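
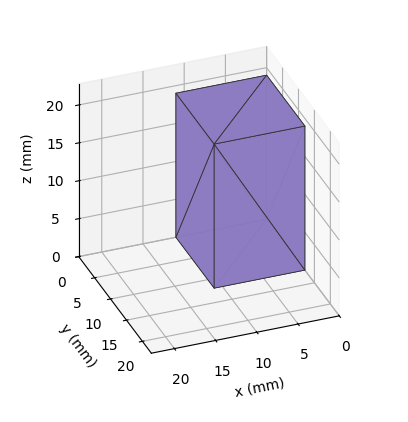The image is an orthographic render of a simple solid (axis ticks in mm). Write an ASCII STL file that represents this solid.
Reading the render: the shape is a rectangular box, roughly 11 × 12 mm footprint and 19 mm tall (dimensions read to the nearest mm from the axis ticks). For the STL, each face is triangulated and given an outward normal.

solid part
  facet normal 0.0000 0.0000 -1.0000
    outer loop
      vertex 11.00 12.00 0.00
      vertex 11.00 0.00 0.00
      vertex 0.00 0.00 0.00
    endloop
  endfacet
  facet normal 0.0000 0.0000 -1.0000
    outer loop
      vertex 0.00 12.00 0.00
      vertex 11.00 12.00 0.00
      vertex 0.00 0.00 0.00
    endloop
  endfacet
  facet normal 0.0000 0.0000 1.0000
    outer loop
      vertex 0.00 0.00 19.00
      vertex 11.00 0.00 19.00
      vertex 11.00 12.00 19.00
    endloop
  endfacet
  facet normal 0.0000 0.0000 1.0000
    outer loop
      vertex 0.00 0.00 19.00
      vertex 11.00 12.00 19.00
      vertex 0.00 12.00 19.00
    endloop
  endfacet
  facet normal 0.0000 -1.0000 0.0000
    outer loop
      vertex 0.00 0.00 0.00
      vertex 11.00 0.00 0.00
      vertex 11.00 0.00 19.00
    endloop
  endfacet
  facet normal 0.0000 -1.0000 0.0000
    outer loop
      vertex 0.00 0.00 0.00
      vertex 11.00 0.00 19.00
      vertex 0.00 0.00 19.00
    endloop
  endfacet
  facet normal 0.0000 1.0000 0.0000
    outer loop
      vertex 11.00 12.00 19.00
      vertex 11.00 12.00 0.00
      vertex 0.00 12.00 0.00
    endloop
  endfacet
  facet normal 0.0000 1.0000 0.0000
    outer loop
      vertex 0.00 12.00 19.00
      vertex 11.00 12.00 19.00
      vertex 0.00 12.00 0.00
    endloop
  endfacet
  facet normal -1.0000 0.0000 0.0000
    outer loop
      vertex 0.00 12.00 19.00
      vertex 0.00 12.00 0.00
      vertex 0.00 0.00 0.00
    endloop
  endfacet
  facet normal -1.0000 0.0000 0.0000
    outer loop
      vertex 0.00 0.00 19.00
      vertex 0.00 12.00 19.00
      vertex 0.00 0.00 0.00
    endloop
  endfacet
  facet normal 1.0000 0.0000 0.0000
    outer loop
      vertex 11.00 0.00 0.00
      vertex 11.00 12.00 0.00
      vertex 11.00 12.00 19.00
    endloop
  endfacet
  facet normal 1.0000 0.0000 0.0000
    outer loop
      vertex 11.00 0.00 0.00
      vertex 11.00 12.00 19.00
      vertex 11.00 0.00 19.00
    endloop
  endfacet
endsolid part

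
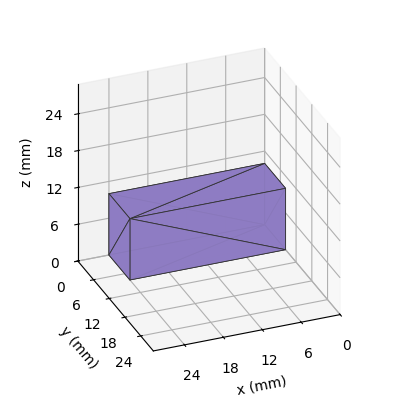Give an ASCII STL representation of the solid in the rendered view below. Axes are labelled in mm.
Reading the render: the shape is a rectangular box, roughly 24 × 8 mm footprint and 10 mm tall (dimensions read to the nearest mm from the axis ticks). For the STL, each face is triangulated and given an outward normal.

solid part
  facet normal 0.0000 0.0000 -1.0000
    outer loop
      vertex 24.0 8.0 0.0
      vertex 24.0 0.0 0.0
      vertex 0.0 0.0 0.0
    endloop
  endfacet
  facet normal 0.0000 0.0000 -1.0000
    outer loop
      vertex 0.0 8.0 0.0
      vertex 24.0 8.0 0.0
      vertex 0.0 0.0 0.0
    endloop
  endfacet
  facet normal 0.0000 0.0000 1.0000
    outer loop
      vertex 0.0 0.0 10.0
      vertex 24.0 0.0 10.0
      vertex 24.0 8.0 10.0
    endloop
  endfacet
  facet normal 0.0000 0.0000 1.0000
    outer loop
      vertex 0.0 0.0 10.0
      vertex 24.0 8.0 10.0
      vertex 0.0 8.0 10.0
    endloop
  endfacet
  facet normal 0.0000 -1.0000 0.0000
    outer loop
      vertex 0.0 0.0 0.0
      vertex 24.0 0.0 0.0
      vertex 24.0 0.0 10.0
    endloop
  endfacet
  facet normal 0.0000 -1.0000 0.0000
    outer loop
      vertex 0.0 0.0 0.0
      vertex 24.0 0.0 10.0
      vertex 0.0 0.0 10.0
    endloop
  endfacet
  facet normal 0.0000 1.0000 0.0000
    outer loop
      vertex 24.0 8.0 10.0
      vertex 24.0 8.0 0.0
      vertex 0.0 8.0 0.0
    endloop
  endfacet
  facet normal 0.0000 1.0000 0.0000
    outer loop
      vertex 0.0 8.0 10.0
      vertex 24.0 8.0 10.0
      vertex 0.0 8.0 0.0
    endloop
  endfacet
  facet normal -1.0000 0.0000 0.0000
    outer loop
      vertex 0.0 8.0 10.0
      vertex 0.0 8.0 0.0
      vertex 0.0 0.0 0.0
    endloop
  endfacet
  facet normal -1.0000 0.0000 0.0000
    outer loop
      vertex 0.0 0.0 10.0
      vertex 0.0 8.0 10.0
      vertex 0.0 0.0 0.0
    endloop
  endfacet
  facet normal 1.0000 0.0000 0.0000
    outer loop
      vertex 24.0 0.0 0.0
      vertex 24.0 8.0 0.0
      vertex 24.0 8.0 10.0
    endloop
  endfacet
  facet normal 1.0000 0.0000 0.0000
    outer loop
      vertex 24.0 0.0 0.0
      vertex 24.0 8.0 10.0
      vertex 24.0 0.0 10.0
    endloop
  endfacet
endsolid part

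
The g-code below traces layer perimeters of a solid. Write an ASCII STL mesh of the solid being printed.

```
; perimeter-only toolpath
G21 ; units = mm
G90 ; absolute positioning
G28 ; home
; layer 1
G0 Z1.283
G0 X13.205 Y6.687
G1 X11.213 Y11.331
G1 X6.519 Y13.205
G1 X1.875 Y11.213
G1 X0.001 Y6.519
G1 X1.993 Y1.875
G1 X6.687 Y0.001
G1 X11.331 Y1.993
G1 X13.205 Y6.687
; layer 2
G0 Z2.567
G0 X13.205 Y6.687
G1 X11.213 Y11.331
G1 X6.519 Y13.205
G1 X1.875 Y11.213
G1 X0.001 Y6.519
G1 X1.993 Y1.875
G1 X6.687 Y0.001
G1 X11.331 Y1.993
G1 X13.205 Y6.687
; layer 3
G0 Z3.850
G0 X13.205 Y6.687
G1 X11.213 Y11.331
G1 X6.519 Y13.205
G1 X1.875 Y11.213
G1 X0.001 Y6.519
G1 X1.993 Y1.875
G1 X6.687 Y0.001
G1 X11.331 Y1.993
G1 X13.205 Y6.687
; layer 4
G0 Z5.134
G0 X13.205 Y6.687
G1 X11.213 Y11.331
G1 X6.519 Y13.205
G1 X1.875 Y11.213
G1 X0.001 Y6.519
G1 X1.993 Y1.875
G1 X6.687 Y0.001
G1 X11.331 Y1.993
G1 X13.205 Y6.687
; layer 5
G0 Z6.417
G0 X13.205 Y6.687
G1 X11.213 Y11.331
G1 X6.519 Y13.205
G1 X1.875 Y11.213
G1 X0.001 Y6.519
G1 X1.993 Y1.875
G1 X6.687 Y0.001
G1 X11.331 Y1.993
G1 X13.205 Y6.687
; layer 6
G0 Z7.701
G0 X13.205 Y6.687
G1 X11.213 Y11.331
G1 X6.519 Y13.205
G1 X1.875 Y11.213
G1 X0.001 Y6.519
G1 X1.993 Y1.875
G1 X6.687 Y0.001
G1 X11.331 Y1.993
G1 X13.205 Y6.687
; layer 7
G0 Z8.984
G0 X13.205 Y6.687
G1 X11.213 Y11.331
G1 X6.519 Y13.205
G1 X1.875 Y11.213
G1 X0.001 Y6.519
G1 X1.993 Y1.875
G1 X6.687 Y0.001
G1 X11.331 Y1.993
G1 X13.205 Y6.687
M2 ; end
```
solid part
  facet normal 0.0000 0.0000 -1.0000
    outer loop
      vertex 6.519 13.205 0.000
      vertex 11.213 11.331 0.000
      vertex 13.205 6.687 0.000
    endloop
  endfacet
  facet normal 0.0000 0.0000 -1.0000
    outer loop
      vertex 1.875 11.213 0.000
      vertex 6.519 13.205 0.000
      vertex 13.205 6.687 0.000
    endloop
  endfacet
  facet normal 0.0000 0.0000 -1.0000
    outer loop
      vertex 0.001 6.519 0.000
      vertex 1.875 11.213 0.000
      vertex 13.205 6.687 0.000
    endloop
  endfacet
  facet normal 0.0000 0.0000 -1.0000
    outer loop
      vertex 1.993 1.875 0.000
      vertex 0.001 6.519 0.000
      vertex 13.205 6.687 0.000
    endloop
  endfacet
  facet normal 0.0000 0.0000 -1.0000
    outer loop
      vertex 6.687 0.001 0.000
      vertex 1.993 1.875 0.000
      vertex 13.205 6.687 0.000
    endloop
  endfacet
  facet normal 0.0000 0.0000 -1.0000
    outer loop
      vertex 11.331 1.993 0.000
      vertex 6.687 0.001 0.000
      vertex 13.205 6.687 0.000
    endloop
  endfacet
  facet normal 0.0000 0.0000 1.0000
    outer loop
      vertex 13.205 6.687 8.984
      vertex 11.213 11.331 8.984
      vertex 6.519 13.205 8.984
    endloop
  endfacet
  facet normal 0.0000 0.0000 1.0000
    outer loop
      vertex 13.205 6.687 8.984
      vertex 6.519 13.205 8.984
      vertex 1.875 11.213 8.984
    endloop
  endfacet
  facet normal 0.0000 0.0000 1.0000
    outer loop
      vertex 13.205 6.687 8.984
      vertex 1.875 11.213 8.984
      vertex 0.001 6.519 8.984
    endloop
  endfacet
  facet normal 0.0000 0.0000 1.0000
    outer loop
      vertex 13.205 6.687 8.984
      vertex 0.001 6.519 8.984
      vertex 1.993 1.875 8.984
    endloop
  endfacet
  facet normal 0.0000 0.0000 1.0000
    outer loop
      vertex 13.205 6.687 8.984
      vertex 1.993 1.875 8.984
      vertex 6.687 0.001 8.984
    endloop
  endfacet
  facet normal 0.0000 0.0000 1.0000
    outer loop
      vertex 13.205 6.687 8.984
      vertex 6.687 0.001 8.984
      vertex 11.331 1.993 8.984
    endloop
  endfacet
  facet normal 0.9190 0.3942 0.0000
    outer loop
      vertex 13.205 6.687 0.000
      vertex 11.213 11.331 0.000
      vertex 11.213 11.331 8.984
    endloop
  endfacet
  facet normal 0.9190 0.3942 0.0000
    outer loop
      vertex 13.205 6.687 0.000
      vertex 11.213 11.331 8.984
      vertex 13.205 6.687 8.984
    endloop
  endfacet
  facet normal 0.3708 0.9287 0.0000
    outer loop
      vertex 11.213 11.331 0.000
      vertex 6.519 13.205 0.000
      vertex 6.519 13.205 8.984
    endloop
  endfacet
  facet normal 0.3708 0.9287 0.0000
    outer loop
      vertex 11.213 11.331 0.000
      vertex 6.519 13.205 8.984
      vertex 11.213 11.331 8.984
    endloop
  endfacet
  facet normal -0.3942 0.9190 0.0000
    outer loop
      vertex 6.519 13.205 0.000
      vertex 1.875 11.213 0.000
      vertex 1.875 11.213 8.984
    endloop
  endfacet
  facet normal -0.3942 0.9190 0.0000
    outer loop
      vertex 6.519 13.205 0.000
      vertex 1.875 11.213 8.984
      vertex 6.519 13.205 8.984
    endloop
  endfacet
  facet normal -0.9287 0.3708 0.0000
    outer loop
      vertex 1.875 11.213 0.000
      vertex 0.001 6.519 0.000
      vertex 0.001 6.519 8.984
    endloop
  endfacet
  facet normal -0.9287 0.3708 0.0000
    outer loop
      vertex 1.875 11.213 0.000
      vertex 0.001 6.519 8.984
      vertex 1.875 11.213 8.984
    endloop
  endfacet
  facet normal -0.9190 -0.3942 0.0000
    outer loop
      vertex 0.001 6.519 0.000
      vertex 1.993 1.875 0.000
      vertex 1.993 1.875 8.984
    endloop
  endfacet
  facet normal -0.9190 -0.3942 0.0000
    outer loop
      vertex 0.001 6.519 0.000
      vertex 1.993 1.875 8.984
      vertex 0.001 6.519 8.984
    endloop
  endfacet
  facet normal -0.3708 -0.9287 0.0000
    outer loop
      vertex 1.993 1.875 0.000
      vertex 6.687 0.001 0.000
      vertex 6.687 0.001 8.984
    endloop
  endfacet
  facet normal -0.3708 -0.9287 0.0000
    outer loop
      vertex 1.993 1.875 0.000
      vertex 6.687 0.001 8.984
      vertex 1.993 1.875 8.984
    endloop
  endfacet
  facet normal 0.3942 -0.9190 0.0000
    outer loop
      vertex 6.687 0.001 0.000
      vertex 11.331 1.993 0.000
      vertex 11.331 1.993 8.984
    endloop
  endfacet
  facet normal 0.3942 -0.9190 0.0000
    outer loop
      vertex 6.687 0.001 0.000
      vertex 11.331 1.993 8.984
      vertex 6.687 0.001 8.984
    endloop
  endfacet
  facet normal 0.9287 -0.3708 0.0000
    outer loop
      vertex 11.331 1.993 0.000
      vertex 13.205 6.687 0.000
      vertex 13.205 6.687 8.984
    endloop
  endfacet
  facet normal 0.9287 -0.3708 0.0000
    outer loop
      vertex 11.331 1.993 0.000
      vertex 13.205 6.687 8.984
      vertex 11.331 1.993 8.984
    endloop
  endfacet
endsolid part

The G0 Z moves step by Δz≈1.283 mm. Every layer's G1 loop is the same polygon, so the solid is a straight extrusion of it from z=0 to z≈8.98. Closing with flat bottom and top caps and triangulating gives 28 facets — a regular 8-sided prism (a cylinder approximated with 8 flat sides), circumscribed radius ≈ 6.6 mm, height ≈ 8.98 mm.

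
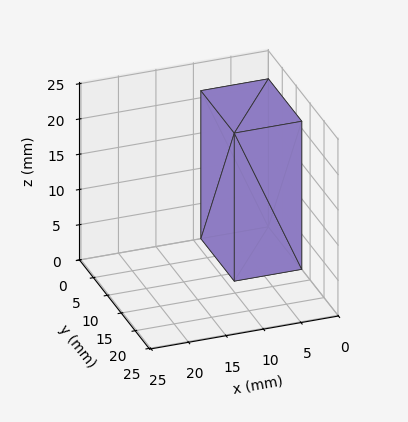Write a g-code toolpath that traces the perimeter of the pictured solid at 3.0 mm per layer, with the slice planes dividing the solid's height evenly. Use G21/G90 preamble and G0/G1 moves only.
Reading the render: the shape is a rectangular box, roughly 9 × 12 mm footprint and 21 mm tall (dimensions read to the nearest mm from the axis ticks). For the g-code, the solid's height is divided into equal slices at the stated Δz and each level perimeter traced with G1 moves after a G0 lift.

; perimeter-only toolpath
G21 ; units = mm
G90 ; absolute positioning
G28 ; home
; layer 1
G0 Z3.0
G0 X0.0 Y0.0
G1 X9.0 Y0.0
G1 X9.0 Y12.0
G1 X0.0 Y12.0
G1 X0.0 Y0.0
; layer 2
G0 Z6.0
G0 X0.0 Y0.0
G1 X9.0 Y0.0
G1 X9.0 Y12.0
G1 X0.0 Y12.0
G1 X0.0 Y0.0
; layer 3
G0 Z9.0
G0 X0.0 Y0.0
G1 X9.0 Y0.0
G1 X9.0 Y12.0
G1 X0.0 Y12.0
G1 X0.0 Y0.0
; layer 4
G0 Z12.0
G0 X0.0 Y0.0
G1 X9.0 Y0.0
G1 X9.0 Y12.0
G1 X0.0 Y12.0
G1 X0.0 Y0.0
; layer 5
G0 Z15.0
G0 X0.0 Y0.0
G1 X9.0 Y0.0
G1 X9.0 Y12.0
G1 X0.0 Y12.0
G1 X0.0 Y0.0
; layer 6
G0 Z18.0
G0 X0.0 Y0.0
G1 X9.0 Y0.0
G1 X9.0 Y12.0
G1 X0.0 Y12.0
G1 X0.0 Y0.0
; layer 7
G0 Z21.0
G0 X0.0 Y0.0
G1 X9.0 Y0.0
G1 X9.0 Y12.0
G1 X0.0 Y12.0
G1 X0.0 Y0.0
M2 ; end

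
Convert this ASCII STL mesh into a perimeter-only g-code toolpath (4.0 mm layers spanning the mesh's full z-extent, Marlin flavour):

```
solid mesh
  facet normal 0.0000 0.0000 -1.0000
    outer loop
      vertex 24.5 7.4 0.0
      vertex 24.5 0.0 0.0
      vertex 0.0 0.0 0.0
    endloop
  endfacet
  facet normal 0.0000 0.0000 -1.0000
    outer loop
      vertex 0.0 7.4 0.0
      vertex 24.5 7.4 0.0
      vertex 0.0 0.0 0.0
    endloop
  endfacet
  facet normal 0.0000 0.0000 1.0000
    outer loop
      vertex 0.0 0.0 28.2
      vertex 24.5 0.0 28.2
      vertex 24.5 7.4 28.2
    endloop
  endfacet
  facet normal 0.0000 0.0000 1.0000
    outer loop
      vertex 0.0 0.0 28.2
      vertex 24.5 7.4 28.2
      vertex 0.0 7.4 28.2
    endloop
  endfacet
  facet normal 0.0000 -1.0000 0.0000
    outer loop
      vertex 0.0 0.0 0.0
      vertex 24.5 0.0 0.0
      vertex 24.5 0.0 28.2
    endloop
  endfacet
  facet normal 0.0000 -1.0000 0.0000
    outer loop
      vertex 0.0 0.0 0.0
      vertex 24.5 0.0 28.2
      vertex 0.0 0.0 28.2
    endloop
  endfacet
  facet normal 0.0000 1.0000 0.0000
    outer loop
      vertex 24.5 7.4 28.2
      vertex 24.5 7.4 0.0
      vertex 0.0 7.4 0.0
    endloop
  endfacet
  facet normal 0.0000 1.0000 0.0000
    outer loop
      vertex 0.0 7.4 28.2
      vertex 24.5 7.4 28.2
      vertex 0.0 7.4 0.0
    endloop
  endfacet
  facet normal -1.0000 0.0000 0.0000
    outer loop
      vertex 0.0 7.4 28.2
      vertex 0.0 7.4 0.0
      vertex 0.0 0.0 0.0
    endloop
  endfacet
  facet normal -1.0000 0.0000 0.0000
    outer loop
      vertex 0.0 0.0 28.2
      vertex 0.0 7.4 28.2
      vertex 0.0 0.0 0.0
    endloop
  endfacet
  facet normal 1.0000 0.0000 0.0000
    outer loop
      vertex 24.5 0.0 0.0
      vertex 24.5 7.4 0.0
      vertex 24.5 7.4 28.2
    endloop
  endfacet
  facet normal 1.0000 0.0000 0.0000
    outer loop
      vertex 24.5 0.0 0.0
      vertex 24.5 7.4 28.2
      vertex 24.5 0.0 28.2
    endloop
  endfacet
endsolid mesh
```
; perimeter-only toolpath
G21 ; units = mm
G90 ; absolute positioning
G28 ; home
; layer 1
G0 Z4.0
G0 X0.0 Y0.0
G1 X24.5 Y0.0
G1 X24.5 Y7.4
G1 X0.0 Y7.4
G1 X0.0 Y0.0
; layer 2
G0 Z8.1
G0 X0.0 Y0.0
G1 X24.5 Y0.0
G1 X24.5 Y7.4
G1 X0.0 Y7.4
G1 X0.0 Y0.0
; layer 3
G0 Z12.1
G0 X0.0 Y0.0
G1 X24.5 Y0.0
G1 X24.5 Y7.4
G1 X0.0 Y7.4
G1 X0.0 Y0.0
; layer 4
G0 Z16.1
G0 X0.0 Y0.0
G1 X24.5 Y0.0
G1 X24.5 Y7.4
G1 X0.0 Y7.4
G1 X0.0 Y0.0
; layer 5
G0 Z20.1
G0 X0.0 Y0.0
G1 X24.5 Y0.0
G1 X24.5 Y7.4
G1 X0.0 Y7.4
G1 X0.0 Y0.0
; layer 6
G0 Z24.2
G0 X0.0 Y0.0
G1 X24.5 Y0.0
G1 X24.5 Y7.4
G1 X0.0 Y7.4
G1 X0.0 Y0.0
; layer 7
G0 Z28.2
G0 X0.0 Y0.0
G1 X24.5 Y0.0
G1 X24.5 Y7.4
G1 X0.0 Y7.4
G1 X0.0 Y0.0
M2 ; end

The solid is a rectangular box, roughly 24.5 × 7.4 mm footprint and 28.2 mm tall. Slicing at Δz = 4.0 mm — 7 equal slices spanning the solid's height, so layer i sits at z = i·h/7 — gives 7 non-empty perimeters. Each is a 4-segment closed polygon; G0 lifts to the layer z and rapids to the start vertex, then G1 traces the edges.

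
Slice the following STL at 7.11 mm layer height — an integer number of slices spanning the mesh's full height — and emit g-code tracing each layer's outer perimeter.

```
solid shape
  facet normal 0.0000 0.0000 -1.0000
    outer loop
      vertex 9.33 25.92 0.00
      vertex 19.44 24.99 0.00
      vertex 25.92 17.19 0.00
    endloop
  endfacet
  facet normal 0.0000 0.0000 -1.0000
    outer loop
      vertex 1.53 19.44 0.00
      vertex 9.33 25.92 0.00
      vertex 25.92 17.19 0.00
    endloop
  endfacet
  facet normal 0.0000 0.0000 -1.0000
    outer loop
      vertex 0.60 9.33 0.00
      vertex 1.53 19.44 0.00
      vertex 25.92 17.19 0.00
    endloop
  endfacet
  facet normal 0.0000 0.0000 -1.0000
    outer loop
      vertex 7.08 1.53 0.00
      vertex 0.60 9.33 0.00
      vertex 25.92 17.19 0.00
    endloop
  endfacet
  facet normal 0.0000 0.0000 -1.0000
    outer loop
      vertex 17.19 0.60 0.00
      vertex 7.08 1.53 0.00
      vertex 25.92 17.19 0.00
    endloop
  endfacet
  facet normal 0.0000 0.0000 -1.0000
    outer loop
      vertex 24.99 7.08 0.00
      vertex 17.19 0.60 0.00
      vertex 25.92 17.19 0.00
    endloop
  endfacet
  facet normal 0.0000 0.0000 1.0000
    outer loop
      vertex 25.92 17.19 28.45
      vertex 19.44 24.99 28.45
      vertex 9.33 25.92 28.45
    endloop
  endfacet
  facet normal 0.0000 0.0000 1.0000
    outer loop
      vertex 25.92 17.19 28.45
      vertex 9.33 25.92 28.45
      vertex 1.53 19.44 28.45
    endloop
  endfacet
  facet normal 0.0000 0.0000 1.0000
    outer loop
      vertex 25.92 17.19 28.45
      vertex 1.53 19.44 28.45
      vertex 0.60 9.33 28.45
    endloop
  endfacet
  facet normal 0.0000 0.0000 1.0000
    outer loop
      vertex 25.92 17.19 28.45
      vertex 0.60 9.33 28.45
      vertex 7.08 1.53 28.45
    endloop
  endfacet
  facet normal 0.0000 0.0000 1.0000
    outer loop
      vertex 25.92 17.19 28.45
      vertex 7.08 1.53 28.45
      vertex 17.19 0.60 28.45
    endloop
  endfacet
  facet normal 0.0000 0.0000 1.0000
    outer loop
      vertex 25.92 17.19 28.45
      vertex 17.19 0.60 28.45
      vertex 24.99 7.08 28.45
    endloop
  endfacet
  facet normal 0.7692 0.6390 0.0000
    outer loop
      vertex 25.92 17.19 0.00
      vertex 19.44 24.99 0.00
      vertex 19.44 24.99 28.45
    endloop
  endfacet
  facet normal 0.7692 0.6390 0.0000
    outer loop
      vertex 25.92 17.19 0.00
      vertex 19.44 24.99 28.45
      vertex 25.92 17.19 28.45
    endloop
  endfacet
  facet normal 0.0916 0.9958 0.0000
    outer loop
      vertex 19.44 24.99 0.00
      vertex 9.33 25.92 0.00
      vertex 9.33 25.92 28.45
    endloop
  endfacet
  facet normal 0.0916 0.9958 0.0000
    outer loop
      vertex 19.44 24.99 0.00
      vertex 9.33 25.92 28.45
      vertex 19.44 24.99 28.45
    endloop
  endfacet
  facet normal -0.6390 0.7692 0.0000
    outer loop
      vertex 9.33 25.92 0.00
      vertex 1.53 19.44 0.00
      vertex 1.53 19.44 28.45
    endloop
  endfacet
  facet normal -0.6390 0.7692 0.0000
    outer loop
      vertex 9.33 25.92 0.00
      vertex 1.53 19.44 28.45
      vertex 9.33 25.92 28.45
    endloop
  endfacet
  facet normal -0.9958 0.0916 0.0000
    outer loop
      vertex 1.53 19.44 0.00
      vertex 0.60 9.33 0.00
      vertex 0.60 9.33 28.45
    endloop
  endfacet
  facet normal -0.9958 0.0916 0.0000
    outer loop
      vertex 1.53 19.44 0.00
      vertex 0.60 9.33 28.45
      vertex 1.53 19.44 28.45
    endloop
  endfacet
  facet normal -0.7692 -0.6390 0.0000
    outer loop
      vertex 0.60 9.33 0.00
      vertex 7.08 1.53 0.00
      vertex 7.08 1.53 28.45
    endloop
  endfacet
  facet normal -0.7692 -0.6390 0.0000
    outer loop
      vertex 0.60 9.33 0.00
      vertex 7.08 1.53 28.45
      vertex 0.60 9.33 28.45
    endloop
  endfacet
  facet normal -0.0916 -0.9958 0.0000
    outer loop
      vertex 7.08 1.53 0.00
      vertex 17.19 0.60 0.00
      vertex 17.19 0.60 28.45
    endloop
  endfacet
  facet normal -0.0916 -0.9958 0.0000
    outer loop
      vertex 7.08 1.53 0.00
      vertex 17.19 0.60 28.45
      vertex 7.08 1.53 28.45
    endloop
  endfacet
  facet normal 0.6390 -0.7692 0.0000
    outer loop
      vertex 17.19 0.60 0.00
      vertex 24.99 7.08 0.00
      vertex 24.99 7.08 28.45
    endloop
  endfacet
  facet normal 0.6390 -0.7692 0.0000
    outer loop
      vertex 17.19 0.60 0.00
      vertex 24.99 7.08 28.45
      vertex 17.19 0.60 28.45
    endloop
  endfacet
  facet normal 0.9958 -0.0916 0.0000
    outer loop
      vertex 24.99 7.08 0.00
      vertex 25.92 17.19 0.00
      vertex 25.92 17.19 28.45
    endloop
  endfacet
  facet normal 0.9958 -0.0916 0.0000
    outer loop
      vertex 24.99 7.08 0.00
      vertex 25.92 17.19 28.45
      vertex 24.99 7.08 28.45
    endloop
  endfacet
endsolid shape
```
; perimeter-only toolpath
G21 ; units = mm
G90 ; absolute positioning
G28 ; home
; layer 1
G0 Z7.11
G0 X25.92 Y17.19
G1 X19.44 Y24.99
G1 X9.33 Y25.92
G1 X1.53 Y19.44
G1 X0.60 Y9.33
G1 X7.08 Y1.53
G1 X17.19 Y0.60
G1 X24.99 Y7.08
G1 X25.92 Y17.19
; layer 2
G0 Z14.22
G0 X25.92 Y17.19
G1 X19.44 Y24.99
G1 X9.33 Y25.92
G1 X1.53 Y19.44
G1 X0.60 Y9.33
G1 X7.08 Y1.53
G1 X17.19 Y0.60
G1 X24.99 Y7.08
G1 X25.92 Y17.19
; layer 3
G0 Z21.34
G0 X25.92 Y17.19
G1 X19.44 Y24.99
G1 X9.33 Y25.92
G1 X1.53 Y19.44
G1 X0.60 Y9.33
G1 X7.08 Y1.53
G1 X17.19 Y0.60
G1 X24.99 Y7.08
G1 X25.92 Y17.19
; layer 4
G0 Z28.45
G0 X25.92 Y17.19
G1 X19.44 Y24.99
G1 X9.33 Y25.92
G1 X1.53 Y19.44
G1 X0.60 Y9.33
G1 X7.08 Y1.53
G1 X17.19 Y0.60
G1 X24.99 Y7.08
G1 X25.92 Y17.19
M2 ; end

The solid is a regular 8-sided prism (a cylinder approximated with 8 flat sides), circumscribed radius ≈ 13.3 mm, height ≈ 28.4 mm. Slicing at Δz = 7.11 mm — 4 equal slices spanning the solid's height, so layer i sits at z = i·h/4 — gives 4 non-empty perimeters. Each is a 8-segment closed polygon; G0 lifts to the layer z and rapids to the start vertex, then G1 traces the edges.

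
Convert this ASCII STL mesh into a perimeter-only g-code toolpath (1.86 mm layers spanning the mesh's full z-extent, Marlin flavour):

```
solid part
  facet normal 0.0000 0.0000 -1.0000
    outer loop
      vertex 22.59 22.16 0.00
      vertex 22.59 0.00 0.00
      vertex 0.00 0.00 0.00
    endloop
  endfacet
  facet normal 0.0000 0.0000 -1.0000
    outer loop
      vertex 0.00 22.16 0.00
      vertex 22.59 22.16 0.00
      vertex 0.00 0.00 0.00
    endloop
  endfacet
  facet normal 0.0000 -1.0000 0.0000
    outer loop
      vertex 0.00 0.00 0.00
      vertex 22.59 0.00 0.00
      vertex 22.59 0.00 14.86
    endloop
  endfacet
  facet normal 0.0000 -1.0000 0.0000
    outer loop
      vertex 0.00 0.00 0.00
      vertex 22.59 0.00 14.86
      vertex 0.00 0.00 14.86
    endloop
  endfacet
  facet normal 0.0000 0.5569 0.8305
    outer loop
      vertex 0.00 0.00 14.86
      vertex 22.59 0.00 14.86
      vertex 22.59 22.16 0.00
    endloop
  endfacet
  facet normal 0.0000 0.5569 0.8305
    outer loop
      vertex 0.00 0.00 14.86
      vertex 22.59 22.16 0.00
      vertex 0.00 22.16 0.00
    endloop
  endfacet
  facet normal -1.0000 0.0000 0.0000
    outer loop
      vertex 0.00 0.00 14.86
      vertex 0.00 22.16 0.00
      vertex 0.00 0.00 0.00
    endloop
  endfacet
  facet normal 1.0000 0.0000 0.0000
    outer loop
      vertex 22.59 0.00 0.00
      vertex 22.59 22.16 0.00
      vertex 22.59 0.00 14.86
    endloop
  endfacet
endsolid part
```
; perimeter-only toolpath
G21 ; units = mm
G90 ; absolute positioning
G28 ; home
; layer 1
G0 Z1.86
G0 X0.00 Y0.00
G1 X22.59 Y0.00
G1 X22.59 Y19.39
G1 X0.00 Y19.39
G1 X0.00 Y0.00
; layer 2
G0 Z3.71
G0 X0.00 Y0.00
G1 X22.59 Y0.00
G1 X22.59 Y16.62
G1 X0.00 Y16.62
G1 X0.00 Y0.00
; layer 3
G0 Z5.57
G0 X0.00 Y0.00
G1 X22.59 Y0.00
G1 X22.59 Y13.85
G1 X0.00 Y13.85
G1 X0.00 Y0.00
; layer 4
G0 Z7.43
G0 X0.00 Y0.00
G1 X22.59 Y0.00
G1 X22.59 Y11.08
G1 X0.00 Y11.08
G1 X0.00 Y0.00
; layer 5
G0 Z9.29
G0 X0.00 Y0.00
G1 X22.59 Y0.00
G1 X22.59 Y8.31
G1 X0.00 Y8.31
G1 X0.00 Y0.00
; layer 6
G0 Z11.14
G0 X0.00 Y0.00
G1 X22.59 Y0.00
G1 X22.59 Y5.54
G1 X0.00 Y5.54
G1 X0.00 Y0.00
; layer 7
G0 Z13.00
G0 X0.00 Y0.00
G1 X22.59 Y0.00
G1 X22.59 Y2.77
G1 X0.00 Y2.77
G1 X0.00 Y0.00
M2 ; end

The solid is a wedge (ramp): 22.6 × 22.2 mm base, rising to 14.9 mm along the y=0 edge and sloping linearly to z=0 at y=22.2. Slicing at Δz = 1.86 mm — 8 equal slices spanning the solid's height, so layer i sits at z = i·h/8 — gives 7 non-empty perimeters. Each is a 4-segment closed polygon; G0 lifts to the layer z and rapids to the start vertex, then G1 traces the edges. The cross-section shrinks linearly with z (the slice at the apex is degenerate and omitted).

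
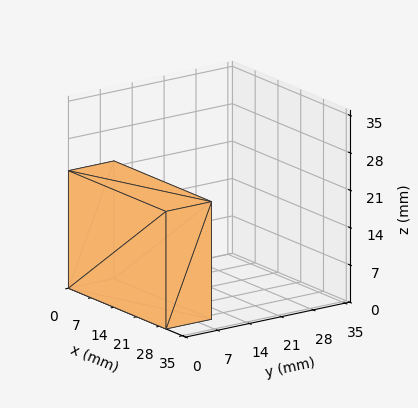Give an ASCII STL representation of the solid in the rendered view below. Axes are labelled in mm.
Reading the render: the shape is a rectangular box, roughly 30 × 10 mm footprint and 22 mm tall (dimensions read to the nearest mm from the axis ticks). For the STL, each face is triangulated and given an outward normal.

solid part
  facet normal 0.0000 0.0000 -1.0000
    outer loop
      vertex 30.00 10.00 0.00
      vertex 30.00 0.00 0.00
      vertex 0.00 0.00 0.00
    endloop
  endfacet
  facet normal 0.0000 0.0000 -1.0000
    outer loop
      vertex 0.00 10.00 0.00
      vertex 30.00 10.00 0.00
      vertex 0.00 0.00 0.00
    endloop
  endfacet
  facet normal 0.0000 0.0000 1.0000
    outer loop
      vertex 0.00 0.00 22.00
      vertex 30.00 0.00 22.00
      vertex 30.00 10.00 22.00
    endloop
  endfacet
  facet normal 0.0000 0.0000 1.0000
    outer loop
      vertex 0.00 0.00 22.00
      vertex 30.00 10.00 22.00
      vertex 0.00 10.00 22.00
    endloop
  endfacet
  facet normal 0.0000 -1.0000 0.0000
    outer loop
      vertex 0.00 0.00 0.00
      vertex 30.00 0.00 0.00
      vertex 30.00 0.00 22.00
    endloop
  endfacet
  facet normal 0.0000 -1.0000 0.0000
    outer loop
      vertex 0.00 0.00 0.00
      vertex 30.00 0.00 22.00
      vertex 0.00 0.00 22.00
    endloop
  endfacet
  facet normal 0.0000 1.0000 0.0000
    outer loop
      vertex 30.00 10.00 22.00
      vertex 30.00 10.00 0.00
      vertex 0.00 10.00 0.00
    endloop
  endfacet
  facet normal 0.0000 1.0000 0.0000
    outer loop
      vertex 0.00 10.00 22.00
      vertex 30.00 10.00 22.00
      vertex 0.00 10.00 0.00
    endloop
  endfacet
  facet normal -1.0000 0.0000 0.0000
    outer loop
      vertex 0.00 10.00 22.00
      vertex 0.00 10.00 0.00
      vertex 0.00 0.00 0.00
    endloop
  endfacet
  facet normal -1.0000 0.0000 0.0000
    outer loop
      vertex 0.00 0.00 22.00
      vertex 0.00 10.00 22.00
      vertex 0.00 0.00 0.00
    endloop
  endfacet
  facet normal 1.0000 0.0000 0.0000
    outer loop
      vertex 30.00 0.00 0.00
      vertex 30.00 10.00 0.00
      vertex 30.00 10.00 22.00
    endloop
  endfacet
  facet normal 1.0000 0.0000 0.0000
    outer loop
      vertex 30.00 0.00 0.00
      vertex 30.00 10.00 22.00
      vertex 30.00 0.00 22.00
    endloop
  endfacet
endsolid part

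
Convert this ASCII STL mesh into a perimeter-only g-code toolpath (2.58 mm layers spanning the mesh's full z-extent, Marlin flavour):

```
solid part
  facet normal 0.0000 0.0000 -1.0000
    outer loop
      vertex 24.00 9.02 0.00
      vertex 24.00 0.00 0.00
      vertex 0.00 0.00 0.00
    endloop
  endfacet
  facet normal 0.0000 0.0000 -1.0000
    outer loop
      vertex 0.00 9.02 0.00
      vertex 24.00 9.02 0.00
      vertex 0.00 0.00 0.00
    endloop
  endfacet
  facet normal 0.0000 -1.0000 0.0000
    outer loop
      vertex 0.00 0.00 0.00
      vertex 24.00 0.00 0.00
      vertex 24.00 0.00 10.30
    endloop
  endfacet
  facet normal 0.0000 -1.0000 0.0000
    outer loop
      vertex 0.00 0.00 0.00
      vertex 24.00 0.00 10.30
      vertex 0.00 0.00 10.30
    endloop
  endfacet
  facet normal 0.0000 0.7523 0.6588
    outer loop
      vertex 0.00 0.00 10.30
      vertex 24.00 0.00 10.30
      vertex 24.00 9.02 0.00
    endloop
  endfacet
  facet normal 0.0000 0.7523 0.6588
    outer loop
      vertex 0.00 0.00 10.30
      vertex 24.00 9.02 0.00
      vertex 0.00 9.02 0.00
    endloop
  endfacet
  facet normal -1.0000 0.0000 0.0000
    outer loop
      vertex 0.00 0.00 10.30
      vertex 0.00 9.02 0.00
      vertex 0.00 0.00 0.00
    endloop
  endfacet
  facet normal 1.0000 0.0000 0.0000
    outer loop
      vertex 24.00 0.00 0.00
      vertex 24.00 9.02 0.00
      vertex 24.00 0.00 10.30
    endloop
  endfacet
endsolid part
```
; perimeter-only toolpath
G21 ; units = mm
G90 ; absolute positioning
G28 ; home
; layer 1
G0 Z2.58
G0 X0.00 Y0.00
G1 X24.00 Y0.00
G1 X24.00 Y6.76
G1 X0.00 Y6.76
G1 X0.00 Y0.00
; layer 2
G0 Z5.15
G0 X0.00 Y0.00
G1 X24.00 Y0.00
G1 X24.00 Y4.51
G1 X0.00 Y4.51
G1 X0.00 Y0.00
; layer 3
G0 Z7.73
G0 X0.00 Y0.00
G1 X24.00 Y0.00
G1 X24.00 Y2.25
G1 X0.00 Y2.25
G1 X0.00 Y0.00
M2 ; end

The solid is a wedge (ramp): 24 × 9.02 mm base, rising to 10.3 mm along the y=0 edge and sloping linearly to z=0 at y=9.02. Slicing at Δz = 2.58 mm — 4 equal slices spanning the solid's height, so layer i sits at z = i·h/4 — gives 3 non-empty perimeters. Each is a 4-segment closed polygon; G0 lifts to the layer z and rapids to the start vertex, then G1 traces the edges. The cross-section shrinks linearly with z (the slice at the apex is degenerate and omitted).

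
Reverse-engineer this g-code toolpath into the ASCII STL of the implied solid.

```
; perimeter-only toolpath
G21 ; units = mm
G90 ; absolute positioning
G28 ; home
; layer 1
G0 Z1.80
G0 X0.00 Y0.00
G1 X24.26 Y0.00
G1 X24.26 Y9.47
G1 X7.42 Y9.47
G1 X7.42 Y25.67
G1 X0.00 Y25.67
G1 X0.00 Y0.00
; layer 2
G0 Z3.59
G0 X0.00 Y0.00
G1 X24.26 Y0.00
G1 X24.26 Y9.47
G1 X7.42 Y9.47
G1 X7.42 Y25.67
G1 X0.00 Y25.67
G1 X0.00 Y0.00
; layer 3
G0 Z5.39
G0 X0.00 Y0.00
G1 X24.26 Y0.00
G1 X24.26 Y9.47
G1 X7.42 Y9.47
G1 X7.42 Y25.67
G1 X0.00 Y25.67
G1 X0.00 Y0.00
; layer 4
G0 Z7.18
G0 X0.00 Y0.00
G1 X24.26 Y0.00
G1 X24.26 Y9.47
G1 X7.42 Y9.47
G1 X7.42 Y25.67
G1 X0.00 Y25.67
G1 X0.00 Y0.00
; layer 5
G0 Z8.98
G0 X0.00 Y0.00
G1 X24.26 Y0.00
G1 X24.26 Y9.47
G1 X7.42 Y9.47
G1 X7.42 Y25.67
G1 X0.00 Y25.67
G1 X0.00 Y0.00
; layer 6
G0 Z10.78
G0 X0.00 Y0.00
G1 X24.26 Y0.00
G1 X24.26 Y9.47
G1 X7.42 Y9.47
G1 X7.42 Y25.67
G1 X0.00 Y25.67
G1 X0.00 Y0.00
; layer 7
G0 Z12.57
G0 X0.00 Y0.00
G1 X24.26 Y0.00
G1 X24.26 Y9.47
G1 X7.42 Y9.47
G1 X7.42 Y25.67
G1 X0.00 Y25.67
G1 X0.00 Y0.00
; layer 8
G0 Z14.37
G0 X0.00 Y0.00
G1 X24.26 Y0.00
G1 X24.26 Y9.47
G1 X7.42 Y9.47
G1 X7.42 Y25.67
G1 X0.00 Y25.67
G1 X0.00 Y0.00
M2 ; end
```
solid part
  facet normal 0.0000 0.0000 -1.0000
    outer loop
      vertex 24.26 9.47 0.00
      vertex 24.26 0.00 0.00
      vertex 0.00 0.00 0.00
    endloop
  endfacet
  facet normal 0.0000 0.0000 -1.0000
    outer loop
      vertex 7.42 9.47 0.00
      vertex 24.26 9.47 0.00
      vertex 0.00 0.00 0.00
    endloop
  endfacet
  facet normal 0.0000 0.0000 -1.0000
    outer loop
      vertex 7.42 25.67 0.00
      vertex 7.42 9.47 0.00
      vertex 0.00 0.00 0.00
    endloop
  endfacet
  facet normal 0.0000 0.0000 -1.0000
    outer loop
      vertex 0.00 25.67 0.00
      vertex 7.42 25.67 0.00
      vertex 0.00 0.00 0.00
    endloop
  endfacet
  facet normal 0.0000 0.0000 1.0000
    outer loop
      vertex 0.00 0.00 14.37
      vertex 24.26 0.00 14.37
      vertex 24.26 9.47 14.37
    endloop
  endfacet
  facet normal 0.0000 0.0000 1.0000
    outer loop
      vertex 0.00 0.00 14.37
      vertex 24.26 9.47 14.37
      vertex 7.42 9.47 14.37
    endloop
  endfacet
  facet normal 0.0000 0.0000 1.0000
    outer loop
      vertex 0.00 0.00 14.37
      vertex 7.42 9.47 14.37
      vertex 7.42 25.67 14.37
    endloop
  endfacet
  facet normal 0.0000 0.0000 1.0000
    outer loop
      vertex 0.00 0.00 14.37
      vertex 7.42 25.67 14.37
      vertex 0.00 25.67 14.37
    endloop
  endfacet
  facet normal 0.0000 -1.0000 0.0000
    outer loop
      vertex 0.00 0.00 0.00
      vertex 24.26 0.00 0.00
      vertex 24.26 0.00 14.37
    endloop
  endfacet
  facet normal 0.0000 -1.0000 0.0000
    outer loop
      vertex 0.00 0.00 0.00
      vertex 24.26 0.00 14.37
      vertex 0.00 0.00 14.37
    endloop
  endfacet
  facet normal 1.0000 0.0000 0.0000
    outer loop
      vertex 24.26 0.00 0.00
      vertex 24.26 9.47 0.00
      vertex 24.26 9.47 14.37
    endloop
  endfacet
  facet normal 1.0000 0.0000 0.0000
    outer loop
      vertex 24.26 0.00 0.00
      vertex 24.26 9.47 14.37
      vertex 24.26 0.00 14.37
    endloop
  endfacet
  facet normal 0.0000 1.0000 0.0000
    outer loop
      vertex 24.26 9.47 0.00
      vertex 7.42 9.47 0.00
      vertex 7.42 9.47 14.37
    endloop
  endfacet
  facet normal 0.0000 1.0000 0.0000
    outer loop
      vertex 24.26 9.47 0.00
      vertex 7.42 9.47 14.37
      vertex 24.26 9.47 14.37
    endloop
  endfacet
  facet normal 1.0000 0.0000 0.0000
    outer loop
      vertex 7.42 9.47 0.00
      vertex 7.42 25.67 0.00
      vertex 7.42 25.67 14.37
    endloop
  endfacet
  facet normal 1.0000 0.0000 0.0000
    outer loop
      vertex 7.42 9.47 0.00
      vertex 7.42 25.67 14.37
      vertex 7.42 9.47 14.37
    endloop
  endfacet
  facet normal 0.0000 1.0000 0.0000
    outer loop
      vertex 7.42 25.67 0.00
      vertex 0.00 25.67 0.00
      vertex 0.00 25.67 14.37
    endloop
  endfacet
  facet normal 0.0000 1.0000 0.0000
    outer loop
      vertex 7.42 25.67 0.00
      vertex 0.00 25.67 14.37
      vertex 7.42 25.67 14.37
    endloop
  endfacet
  facet normal -1.0000 0.0000 0.0000
    outer loop
      vertex 0.00 25.67 0.00
      vertex 0.00 0.00 0.00
      vertex 0.00 0.00 14.37
    endloop
  endfacet
  facet normal -1.0000 0.0000 0.0000
    outer loop
      vertex 0.00 25.67 0.00
      vertex 0.00 0.00 14.37
      vertex 0.00 25.67 14.37
    endloop
  endfacet
endsolid part

The G0 Z moves step by Δz≈1.80 mm. Every layer's G1 loop is the same polygon, so the solid is a straight extrusion of it from z=0 to z≈14.4. Closing with flat bottom and top caps and triangulating gives 20 facets — an L-shaped prism: outer 24.3 × 25.7 mm, arm thicknesses ≈ 9.47 mm (horizontal) and 7.42 mm (vertical), extruded 14.4 mm in z.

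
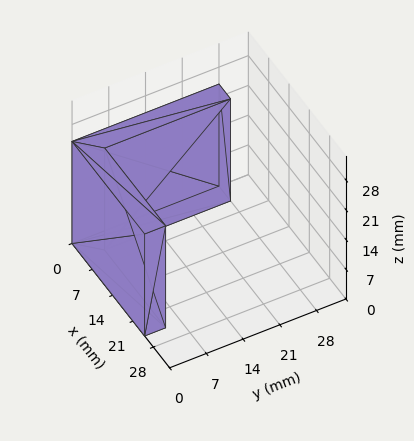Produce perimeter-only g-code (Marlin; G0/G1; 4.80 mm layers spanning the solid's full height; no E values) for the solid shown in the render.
Reading the render: the shape is an L-shaped prism: outer 25 × 28 mm, arm thicknesses ≈ 4 mm (horizontal) and 4 mm (vertical), extruded 24 mm in z (dimensions read to the nearest mm from the axis ticks). For the g-code, the solid's height is divided into equal slices at the stated Δz and each level perimeter traced with G1 moves after a G0 lift.

; perimeter-only toolpath
G21 ; units = mm
G90 ; absolute positioning
G28 ; home
; layer 1
G0 Z4.80
G0 X0.00 Y0.00
G1 X25.00 Y0.00
G1 X25.00 Y4.00
G1 X4.00 Y4.00
G1 X4.00 Y28.00
G1 X0.00 Y28.00
G1 X0.00 Y0.00
; layer 2
G0 Z9.60
G0 X0.00 Y0.00
G1 X25.00 Y0.00
G1 X25.00 Y4.00
G1 X4.00 Y4.00
G1 X4.00 Y28.00
G1 X0.00 Y28.00
G1 X0.00 Y0.00
; layer 3
G0 Z14.40
G0 X0.00 Y0.00
G1 X25.00 Y0.00
G1 X25.00 Y4.00
G1 X4.00 Y4.00
G1 X4.00 Y28.00
G1 X0.00 Y28.00
G1 X0.00 Y0.00
; layer 4
G0 Z19.20
G0 X0.00 Y0.00
G1 X25.00 Y0.00
G1 X25.00 Y4.00
G1 X4.00 Y4.00
G1 X4.00 Y28.00
G1 X0.00 Y28.00
G1 X0.00 Y0.00
; layer 5
G0 Z24.00
G0 X0.00 Y0.00
G1 X25.00 Y0.00
G1 X25.00 Y4.00
G1 X4.00 Y4.00
G1 X4.00 Y28.00
G1 X0.00 Y28.00
G1 X0.00 Y0.00
M2 ; end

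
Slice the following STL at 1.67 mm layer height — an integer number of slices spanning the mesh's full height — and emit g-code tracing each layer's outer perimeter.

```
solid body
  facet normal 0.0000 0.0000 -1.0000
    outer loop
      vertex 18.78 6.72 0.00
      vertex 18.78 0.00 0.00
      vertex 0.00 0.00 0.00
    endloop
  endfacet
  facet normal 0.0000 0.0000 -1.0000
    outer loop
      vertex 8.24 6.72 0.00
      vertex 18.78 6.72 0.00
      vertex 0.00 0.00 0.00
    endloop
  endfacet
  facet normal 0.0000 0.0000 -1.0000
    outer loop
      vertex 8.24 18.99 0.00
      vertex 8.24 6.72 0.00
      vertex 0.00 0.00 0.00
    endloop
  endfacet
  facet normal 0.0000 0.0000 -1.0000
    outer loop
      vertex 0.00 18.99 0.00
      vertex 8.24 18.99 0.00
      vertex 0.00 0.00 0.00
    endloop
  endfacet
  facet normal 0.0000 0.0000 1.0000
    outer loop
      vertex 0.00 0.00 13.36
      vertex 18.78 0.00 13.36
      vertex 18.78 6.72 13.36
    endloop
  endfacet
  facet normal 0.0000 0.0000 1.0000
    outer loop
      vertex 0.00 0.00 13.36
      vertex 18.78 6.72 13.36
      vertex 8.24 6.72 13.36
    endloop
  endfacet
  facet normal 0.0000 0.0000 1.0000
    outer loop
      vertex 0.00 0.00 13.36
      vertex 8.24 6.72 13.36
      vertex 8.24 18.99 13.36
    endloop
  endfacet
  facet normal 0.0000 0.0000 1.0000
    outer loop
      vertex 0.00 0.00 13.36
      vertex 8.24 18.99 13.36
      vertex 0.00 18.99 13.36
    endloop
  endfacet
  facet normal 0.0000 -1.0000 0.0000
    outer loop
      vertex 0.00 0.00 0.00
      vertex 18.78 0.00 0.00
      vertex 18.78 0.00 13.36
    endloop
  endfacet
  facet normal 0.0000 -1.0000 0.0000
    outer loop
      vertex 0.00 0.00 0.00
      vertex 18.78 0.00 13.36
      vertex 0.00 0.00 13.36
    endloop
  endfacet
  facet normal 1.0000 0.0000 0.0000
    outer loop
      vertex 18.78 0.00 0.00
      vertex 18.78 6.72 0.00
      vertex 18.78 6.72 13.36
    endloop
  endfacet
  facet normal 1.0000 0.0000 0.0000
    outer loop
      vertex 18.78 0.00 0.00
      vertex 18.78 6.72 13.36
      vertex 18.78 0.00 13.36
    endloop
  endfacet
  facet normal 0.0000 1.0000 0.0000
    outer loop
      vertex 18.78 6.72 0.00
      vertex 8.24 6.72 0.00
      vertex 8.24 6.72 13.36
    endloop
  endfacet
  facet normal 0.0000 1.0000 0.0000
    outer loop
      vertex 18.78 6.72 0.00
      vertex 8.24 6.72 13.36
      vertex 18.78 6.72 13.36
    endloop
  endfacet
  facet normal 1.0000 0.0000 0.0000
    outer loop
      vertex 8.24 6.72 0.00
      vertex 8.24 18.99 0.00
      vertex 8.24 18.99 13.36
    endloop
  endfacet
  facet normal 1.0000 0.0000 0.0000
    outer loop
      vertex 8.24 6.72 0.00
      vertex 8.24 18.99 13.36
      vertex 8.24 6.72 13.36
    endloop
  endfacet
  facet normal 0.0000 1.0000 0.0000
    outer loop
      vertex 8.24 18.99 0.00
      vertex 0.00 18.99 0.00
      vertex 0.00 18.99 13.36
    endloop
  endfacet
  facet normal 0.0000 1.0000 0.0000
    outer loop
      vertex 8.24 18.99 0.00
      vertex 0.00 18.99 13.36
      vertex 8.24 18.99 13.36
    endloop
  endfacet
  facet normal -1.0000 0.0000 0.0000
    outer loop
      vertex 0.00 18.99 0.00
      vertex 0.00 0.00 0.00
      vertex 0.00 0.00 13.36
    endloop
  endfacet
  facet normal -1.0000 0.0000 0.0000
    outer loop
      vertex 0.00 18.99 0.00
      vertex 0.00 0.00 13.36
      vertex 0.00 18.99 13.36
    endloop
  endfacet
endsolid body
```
; perimeter-only toolpath
G21 ; units = mm
G90 ; absolute positioning
G28 ; home
; layer 1
G0 Z1.67
G0 X0.00 Y0.00
G1 X18.78 Y0.00
G1 X18.78 Y6.72
G1 X8.24 Y6.72
G1 X8.24 Y18.99
G1 X0.00 Y18.99
G1 X0.00 Y0.00
; layer 2
G0 Z3.34
G0 X0.00 Y0.00
G1 X18.78 Y0.00
G1 X18.78 Y6.72
G1 X8.24 Y6.72
G1 X8.24 Y18.99
G1 X0.00 Y18.99
G1 X0.00 Y0.00
; layer 3
G0 Z5.01
G0 X0.00 Y0.00
G1 X18.78 Y0.00
G1 X18.78 Y6.72
G1 X8.24 Y6.72
G1 X8.24 Y18.99
G1 X0.00 Y18.99
G1 X0.00 Y0.00
; layer 4
G0 Z6.68
G0 X0.00 Y0.00
G1 X18.78 Y0.00
G1 X18.78 Y6.72
G1 X8.24 Y6.72
G1 X8.24 Y18.99
G1 X0.00 Y18.99
G1 X0.00 Y0.00
; layer 5
G0 Z8.35
G0 X0.00 Y0.00
G1 X18.78 Y0.00
G1 X18.78 Y6.72
G1 X8.24 Y6.72
G1 X8.24 Y18.99
G1 X0.00 Y18.99
G1 X0.00 Y0.00
; layer 6
G0 Z10.02
G0 X0.00 Y0.00
G1 X18.78 Y0.00
G1 X18.78 Y6.72
G1 X8.24 Y6.72
G1 X8.24 Y18.99
G1 X0.00 Y18.99
G1 X0.00 Y0.00
; layer 7
G0 Z11.69
G0 X0.00 Y0.00
G1 X18.78 Y0.00
G1 X18.78 Y6.72
G1 X8.24 Y6.72
G1 X8.24 Y18.99
G1 X0.00 Y18.99
G1 X0.00 Y0.00
; layer 8
G0 Z13.36
G0 X0.00 Y0.00
G1 X18.78 Y0.00
G1 X18.78 Y6.72
G1 X8.24 Y6.72
G1 X8.24 Y18.99
G1 X0.00 Y18.99
G1 X0.00 Y0.00
M2 ; end

The solid is an L-shaped prism: outer 18.8 × 19 mm, arm thicknesses ≈ 6.72 mm (horizontal) and 8.24 mm (vertical), extruded 13.4 mm in z. Slicing at Δz = 1.67 mm — 8 equal slices spanning the solid's height, so layer i sits at z = i·h/8 — gives 8 non-empty perimeters. Each is a 6-segment closed polygon; G0 lifts to the layer z and rapids to the start vertex, then G1 traces the edges.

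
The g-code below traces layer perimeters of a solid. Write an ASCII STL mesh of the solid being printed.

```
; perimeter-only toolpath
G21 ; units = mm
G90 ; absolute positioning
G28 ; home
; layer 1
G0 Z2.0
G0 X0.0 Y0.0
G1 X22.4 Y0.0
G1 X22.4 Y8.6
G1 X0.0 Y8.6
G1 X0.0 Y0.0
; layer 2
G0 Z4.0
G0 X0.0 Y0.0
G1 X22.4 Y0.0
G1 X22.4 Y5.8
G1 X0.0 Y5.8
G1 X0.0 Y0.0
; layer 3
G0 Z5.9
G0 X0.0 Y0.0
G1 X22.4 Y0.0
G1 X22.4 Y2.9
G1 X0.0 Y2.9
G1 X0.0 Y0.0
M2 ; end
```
solid part
  facet normal 0.0000 0.0000 -1.0000
    outer loop
      vertex 22.4 11.5 0.0
      vertex 22.4 0.0 0.0
      vertex 0.0 0.0 0.0
    endloop
  endfacet
  facet normal 0.0000 0.0000 -1.0000
    outer loop
      vertex 0.0 11.5 0.0
      vertex 22.4 11.5 0.0
      vertex 0.0 0.0 0.0
    endloop
  endfacet
  facet normal 0.0000 -1.0000 0.0000
    outer loop
      vertex 0.0 0.0 0.0
      vertex 22.4 0.0 0.0
      vertex 22.4 0.0 7.9
    endloop
  endfacet
  facet normal 0.0000 -1.0000 0.0000
    outer loop
      vertex 0.0 0.0 0.0
      vertex 22.4 0.0 7.9
      vertex 0.0 0.0 7.9
    endloop
  endfacet
  facet normal 0.0000 0.5662 0.8243
    outer loop
      vertex 0.0 0.0 7.9
      vertex 22.4 0.0 7.9
      vertex 22.4 11.5 0.0
    endloop
  endfacet
  facet normal 0.0000 0.5662 0.8243
    outer loop
      vertex 0.0 0.0 7.9
      vertex 22.4 11.5 0.0
      vertex 0.0 11.5 0.0
    endloop
  endfacet
  facet normal -1.0000 0.0000 0.0000
    outer loop
      vertex 0.0 0.0 7.9
      vertex 0.0 11.5 0.0
      vertex 0.0 0.0 0.0
    endloop
  endfacet
  facet normal 1.0000 0.0000 0.0000
    outer loop
      vertex 22.4 0.0 0.0
      vertex 22.4 11.5 0.0
      vertex 22.4 0.0 7.9
    endloop
  endfacet
endsolid part

The G0 Z moves step by Δz≈2.0 mm. The G1 loops shrink linearly with z, so the solid tapers from its base footprint up to z≈7.9. Closing with a flat bottom cap and the tapered top and triangulating gives 8 facets — a wedge (ramp): 22.4 × 11.5 mm base, rising to 7.9 mm along the y=0 edge and sloping linearly to z=0 at y=11.5.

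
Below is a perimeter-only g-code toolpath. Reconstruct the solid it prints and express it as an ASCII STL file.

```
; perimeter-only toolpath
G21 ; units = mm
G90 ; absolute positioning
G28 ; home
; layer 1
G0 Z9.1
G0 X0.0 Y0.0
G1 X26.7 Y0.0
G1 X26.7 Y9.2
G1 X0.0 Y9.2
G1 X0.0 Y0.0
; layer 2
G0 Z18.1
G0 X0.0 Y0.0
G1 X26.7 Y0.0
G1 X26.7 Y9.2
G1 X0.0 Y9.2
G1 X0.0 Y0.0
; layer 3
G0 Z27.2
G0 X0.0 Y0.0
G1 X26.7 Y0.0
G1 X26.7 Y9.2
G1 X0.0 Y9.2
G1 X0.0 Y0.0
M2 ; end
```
solid part
  facet normal 0.0000 0.0000 -1.0000
    outer loop
      vertex 26.7 9.2 0.0
      vertex 26.7 0.0 0.0
      vertex 0.0 0.0 0.0
    endloop
  endfacet
  facet normal 0.0000 0.0000 -1.0000
    outer loop
      vertex 0.0 9.2 0.0
      vertex 26.7 9.2 0.0
      vertex 0.0 0.0 0.0
    endloop
  endfacet
  facet normal 0.0000 0.0000 1.0000
    outer loop
      vertex 0.0 0.0 27.2
      vertex 26.7 0.0 27.2
      vertex 26.7 9.2 27.2
    endloop
  endfacet
  facet normal 0.0000 0.0000 1.0000
    outer loop
      vertex 0.0 0.0 27.2
      vertex 26.7 9.2 27.2
      vertex 0.0 9.2 27.2
    endloop
  endfacet
  facet normal 0.0000 -1.0000 0.0000
    outer loop
      vertex 0.0 0.0 0.0
      vertex 26.7 0.0 0.0
      vertex 26.7 0.0 27.2
    endloop
  endfacet
  facet normal 0.0000 -1.0000 0.0000
    outer loop
      vertex 0.0 0.0 0.0
      vertex 26.7 0.0 27.2
      vertex 0.0 0.0 27.2
    endloop
  endfacet
  facet normal 0.0000 1.0000 0.0000
    outer loop
      vertex 26.7 9.2 27.2
      vertex 26.7 9.2 0.0
      vertex 0.0 9.2 0.0
    endloop
  endfacet
  facet normal 0.0000 1.0000 0.0000
    outer loop
      vertex 0.0 9.2 27.2
      vertex 26.7 9.2 27.2
      vertex 0.0 9.2 0.0
    endloop
  endfacet
  facet normal -1.0000 0.0000 0.0000
    outer loop
      vertex 0.0 9.2 27.2
      vertex 0.0 9.2 0.0
      vertex 0.0 0.0 0.0
    endloop
  endfacet
  facet normal -1.0000 0.0000 0.0000
    outer loop
      vertex 0.0 0.0 27.2
      vertex 0.0 9.2 27.2
      vertex 0.0 0.0 0.0
    endloop
  endfacet
  facet normal 1.0000 0.0000 0.0000
    outer loop
      vertex 26.7 0.0 0.0
      vertex 26.7 9.2 0.0
      vertex 26.7 9.2 27.2
    endloop
  endfacet
  facet normal 1.0000 0.0000 0.0000
    outer loop
      vertex 26.7 0.0 0.0
      vertex 26.7 9.2 27.2
      vertex 26.7 0.0 27.2
    endloop
  endfacet
endsolid part

The G0 Z moves step by Δz≈9.1 mm. Every layer's G1 loop is the same polygon, so the solid is a straight extrusion of it from z=0 to z≈27.2. Closing with flat bottom and top caps and triangulating gives 12 facets — a rectangular box, roughly 26.7 × 9.2 mm footprint and 27.2 mm tall.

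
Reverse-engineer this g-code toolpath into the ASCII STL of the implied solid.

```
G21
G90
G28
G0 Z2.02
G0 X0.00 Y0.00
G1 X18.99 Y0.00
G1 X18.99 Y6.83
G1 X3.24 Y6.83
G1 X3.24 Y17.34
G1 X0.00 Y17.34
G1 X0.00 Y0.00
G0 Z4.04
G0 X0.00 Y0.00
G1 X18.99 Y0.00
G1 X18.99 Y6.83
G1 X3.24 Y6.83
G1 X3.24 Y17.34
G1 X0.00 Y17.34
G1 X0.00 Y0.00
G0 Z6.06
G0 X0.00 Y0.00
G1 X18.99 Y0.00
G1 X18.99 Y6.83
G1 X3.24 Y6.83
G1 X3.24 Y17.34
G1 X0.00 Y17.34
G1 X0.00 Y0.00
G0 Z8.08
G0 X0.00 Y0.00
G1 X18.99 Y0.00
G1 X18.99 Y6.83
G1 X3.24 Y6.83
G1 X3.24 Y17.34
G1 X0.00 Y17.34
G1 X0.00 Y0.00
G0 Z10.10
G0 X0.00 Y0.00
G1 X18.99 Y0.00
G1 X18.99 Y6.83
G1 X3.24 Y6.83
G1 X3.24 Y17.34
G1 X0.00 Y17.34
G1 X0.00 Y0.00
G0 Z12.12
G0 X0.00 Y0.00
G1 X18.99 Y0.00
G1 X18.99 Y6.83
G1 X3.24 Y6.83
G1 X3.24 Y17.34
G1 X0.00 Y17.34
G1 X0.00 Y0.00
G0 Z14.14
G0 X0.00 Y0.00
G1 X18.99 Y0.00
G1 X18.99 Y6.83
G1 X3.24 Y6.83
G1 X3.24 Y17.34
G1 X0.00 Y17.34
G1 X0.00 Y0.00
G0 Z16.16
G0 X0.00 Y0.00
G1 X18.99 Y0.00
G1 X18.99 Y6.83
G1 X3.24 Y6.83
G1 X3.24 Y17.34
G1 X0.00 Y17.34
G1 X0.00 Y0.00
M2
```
solid part
  facet normal 0.0000 0.0000 -1.0000
    outer loop
      vertex 18.99 6.83 0.00
      vertex 18.99 0.00 0.00
      vertex 0.00 0.00 0.00
    endloop
  endfacet
  facet normal 0.0000 0.0000 -1.0000
    outer loop
      vertex 3.24 6.83 0.00
      vertex 18.99 6.83 0.00
      vertex 0.00 0.00 0.00
    endloop
  endfacet
  facet normal 0.0000 0.0000 -1.0000
    outer loop
      vertex 3.24 17.34 0.00
      vertex 3.24 6.83 0.00
      vertex 0.00 0.00 0.00
    endloop
  endfacet
  facet normal 0.0000 0.0000 -1.0000
    outer loop
      vertex 0.00 17.34 0.00
      vertex 3.24 17.34 0.00
      vertex 0.00 0.00 0.00
    endloop
  endfacet
  facet normal 0.0000 0.0000 1.0000
    outer loop
      vertex 0.00 0.00 16.16
      vertex 18.99 0.00 16.16
      vertex 18.99 6.83 16.16
    endloop
  endfacet
  facet normal 0.0000 0.0000 1.0000
    outer loop
      vertex 0.00 0.00 16.16
      vertex 18.99 6.83 16.16
      vertex 3.24 6.83 16.16
    endloop
  endfacet
  facet normal 0.0000 0.0000 1.0000
    outer loop
      vertex 0.00 0.00 16.16
      vertex 3.24 6.83 16.16
      vertex 3.24 17.34 16.16
    endloop
  endfacet
  facet normal 0.0000 0.0000 1.0000
    outer loop
      vertex 0.00 0.00 16.16
      vertex 3.24 17.34 16.16
      vertex 0.00 17.34 16.16
    endloop
  endfacet
  facet normal 0.0000 -1.0000 0.0000
    outer loop
      vertex 0.00 0.00 0.00
      vertex 18.99 0.00 0.00
      vertex 18.99 0.00 16.16
    endloop
  endfacet
  facet normal 0.0000 -1.0000 0.0000
    outer loop
      vertex 0.00 0.00 0.00
      vertex 18.99 0.00 16.16
      vertex 0.00 0.00 16.16
    endloop
  endfacet
  facet normal 1.0000 0.0000 0.0000
    outer loop
      vertex 18.99 0.00 0.00
      vertex 18.99 6.83 0.00
      vertex 18.99 6.83 16.16
    endloop
  endfacet
  facet normal 1.0000 0.0000 0.0000
    outer loop
      vertex 18.99 0.00 0.00
      vertex 18.99 6.83 16.16
      vertex 18.99 0.00 16.16
    endloop
  endfacet
  facet normal 0.0000 1.0000 0.0000
    outer loop
      vertex 18.99 6.83 0.00
      vertex 3.24 6.83 0.00
      vertex 3.24 6.83 16.16
    endloop
  endfacet
  facet normal 0.0000 1.0000 0.0000
    outer loop
      vertex 18.99 6.83 0.00
      vertex 3.24 6.83 16.16
      vertex 18.99 6.83 16.16
    endloop
  endfacet
  facet normal 1.0000 0.0000 0.0000
    outer loop
      vertex 3.24 6.83 0.00
      vertex 3.24 17.34 0.00
      vertex 3.24 17.34 16.16
    endloop
  endfacet
  facet normal 1.0000 0.0000 0.0000
    outer loop
      vertex 3.24 6.83 0.00
      vertex 3.24 17.34 16.16
      vertex 3.24 6.83 16.16
    endloop
  endfacet
  facet normal 0.0000 1.0000 0.0000
    outer loop
      vertex 3.24 17.34 0.00
      vertex 0.00 17.34 0.00
      vertex 0.00 17.34 16.16
    endloop
  endfacet
  facet normal 0.0000 1.0000 0.0000
    outer loop
      vertex 3.24 17.34 0.00
      vertex 0.00 17.34 16.16
      vertex 3.24 17.34 16.16
    endloop
  endfacet
  facet normal -1.0000 0.0000 0.0000
    outer loop
      vertex 0.00 17.34 0.00
      vertex 0.00 0.00 0.00
      vertex 0.00 0.00 16.16
    endloop
  endfacet
  facet normal -1.0000 0.0000 0.0000
    outer loop
      vertex 0.00 17.34 0.00
      vertex 0.00 0.00 16.16
      vertex 0.00 17.34 16.16
    endloop
  endfacet
endsolid part

The G0 Z moves step by Δz≈2.02 mm. Every layer's G1 loop is the same polygon, so the solid is a straight extrusion of it from z=0 to z≈16.2. Closing with flat bottom and top caps and triangulating gives 20 facets — an L-shaped prism: outer 19 × 17.3 mm, arm thicknesses ≈ 6.83 mm (horizontal) and 3.24 mm (vertical), extruded 16.2 mm in z.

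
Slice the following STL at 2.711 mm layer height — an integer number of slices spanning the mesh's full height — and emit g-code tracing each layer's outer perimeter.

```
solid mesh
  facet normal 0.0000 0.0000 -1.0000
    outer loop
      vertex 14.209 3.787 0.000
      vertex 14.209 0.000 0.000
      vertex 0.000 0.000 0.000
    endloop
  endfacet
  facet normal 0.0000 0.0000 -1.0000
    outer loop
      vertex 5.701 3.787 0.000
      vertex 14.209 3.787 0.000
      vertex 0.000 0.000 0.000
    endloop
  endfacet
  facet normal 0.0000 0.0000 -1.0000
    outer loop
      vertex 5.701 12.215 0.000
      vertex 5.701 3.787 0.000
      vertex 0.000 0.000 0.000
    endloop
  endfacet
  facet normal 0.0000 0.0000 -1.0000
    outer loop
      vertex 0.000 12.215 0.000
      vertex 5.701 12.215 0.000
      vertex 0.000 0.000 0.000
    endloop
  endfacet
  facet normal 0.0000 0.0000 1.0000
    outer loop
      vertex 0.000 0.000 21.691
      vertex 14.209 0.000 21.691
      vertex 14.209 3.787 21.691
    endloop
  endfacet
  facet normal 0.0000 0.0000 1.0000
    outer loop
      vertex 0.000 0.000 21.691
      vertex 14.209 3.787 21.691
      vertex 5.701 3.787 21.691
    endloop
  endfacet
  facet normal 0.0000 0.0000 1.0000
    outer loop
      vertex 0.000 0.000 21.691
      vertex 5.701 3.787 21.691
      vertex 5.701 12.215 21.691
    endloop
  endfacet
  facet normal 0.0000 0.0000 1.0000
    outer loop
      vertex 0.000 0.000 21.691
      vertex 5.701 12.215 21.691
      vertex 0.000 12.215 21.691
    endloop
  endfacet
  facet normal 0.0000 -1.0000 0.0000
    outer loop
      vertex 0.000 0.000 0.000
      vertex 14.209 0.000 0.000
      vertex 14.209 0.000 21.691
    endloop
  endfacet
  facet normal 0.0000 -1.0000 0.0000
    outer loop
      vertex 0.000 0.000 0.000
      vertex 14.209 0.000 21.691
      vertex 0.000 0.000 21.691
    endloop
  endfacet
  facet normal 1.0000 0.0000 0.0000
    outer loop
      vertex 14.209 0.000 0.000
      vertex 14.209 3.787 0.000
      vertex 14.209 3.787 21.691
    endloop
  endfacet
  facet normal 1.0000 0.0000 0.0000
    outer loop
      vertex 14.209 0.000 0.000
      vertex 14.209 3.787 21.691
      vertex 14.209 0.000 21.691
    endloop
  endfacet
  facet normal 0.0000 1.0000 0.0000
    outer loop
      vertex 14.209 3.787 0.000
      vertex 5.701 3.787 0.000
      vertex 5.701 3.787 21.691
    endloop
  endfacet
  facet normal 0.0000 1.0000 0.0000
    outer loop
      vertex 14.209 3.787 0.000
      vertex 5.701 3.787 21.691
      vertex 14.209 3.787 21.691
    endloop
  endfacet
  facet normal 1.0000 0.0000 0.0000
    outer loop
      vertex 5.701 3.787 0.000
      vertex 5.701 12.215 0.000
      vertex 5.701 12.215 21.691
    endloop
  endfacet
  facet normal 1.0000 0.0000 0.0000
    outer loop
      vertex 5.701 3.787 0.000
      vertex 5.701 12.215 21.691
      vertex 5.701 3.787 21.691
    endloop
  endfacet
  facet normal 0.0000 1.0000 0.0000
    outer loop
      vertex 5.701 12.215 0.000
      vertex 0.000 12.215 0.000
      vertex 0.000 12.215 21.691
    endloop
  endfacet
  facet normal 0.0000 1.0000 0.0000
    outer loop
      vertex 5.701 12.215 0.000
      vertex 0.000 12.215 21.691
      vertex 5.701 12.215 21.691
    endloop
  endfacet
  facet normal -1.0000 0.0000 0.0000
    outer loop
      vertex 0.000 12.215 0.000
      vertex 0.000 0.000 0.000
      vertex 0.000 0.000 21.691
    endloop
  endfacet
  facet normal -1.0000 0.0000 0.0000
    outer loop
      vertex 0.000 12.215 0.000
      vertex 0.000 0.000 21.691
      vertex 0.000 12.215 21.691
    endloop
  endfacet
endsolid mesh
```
; perimeter-only toolpath
G21 ; units = mm
G90 ; absolute positioning
G28 ; home
; layer 1
G0 Z2.711
G0 X0.000 Y0.000
G1 X14.209 Y0.000
G1 X14.209 Y3.787
G1 X5.701 Y3.787
G1 X5.701 Y12.215
G1 X0.000 Y12.215
G1 X0.000 Y0.000
; layer 2
G0 Z5.423
G0 X0.000 Y0.000
G1 X14.209 Y0.000
G1 X14.209 Y3.787
G1 X5.701 Y3.787
G1 X5.701 Y12.215
G1 X0.000 Y12.215
G1 X0.000 Y0.000
; layer 3
G0 Z8.134
G0 X0.000 Y0.000
G1 X14.209 Y0.000
G1 X14.209 Y3.787
G1 X5.701 Y3.787
G1 X5.701 Y12.215
G1 X0.000 Y12.215
G1 X0.000 Y0.000
; layer 4
G0 Z10.845
G0 X0.000 Y0.000
G1 X14.209 Y0.000
G1 X14.209 Y3.787
G1 X5.701 Y3.787
G1 X5.701 Y12.215
G1 X0.000 Y12.215
G1 X0.000 Y0.000
; layer 5
G0 Z13.557
G0 X0.000 Y0.000
G1 X14.209 Y0.000
G1 X14.209 Y3.787
G1 X5.701 Y3.787
G1 X5.701 Y12.215
G1 X0.000 Y12.215
G1 X0.000 Y0.000
; layer 6
G0 Z16.268
G0 X0.000 Y0.000
G1 X14.209 Y0.000
G1 X14.209 Y3.787
G1 X5.701 Y3.787
G1 X5.701 Y12.215
G1 X0.000 Y12.215
G1 X0.000 Y0.000
; layer 7
G0 Z18.980
G0 X0.000 Y0.000
G1 X14.209 Y0.000
G1 X14.209 Y3.787
G1 X5.701 Y3.787
G1 X5.701 Y12.215
G1 X0.000 Y12.215
G1 X0.000 Y0.000
; layer 8
G0 Z21.691
G0 X0.000 Y0.000
G1 X14.209 Y0.000
G1 X14.209 Y3.787
G1 X5.701 Y3.787
G1 X5.701 Y12.215
G1 X0.000 Y12.215
G1 X0.000 Y0.000
M2 ; end

The solid is an L-shaped prism: outer 14.2 × 12.2 mm, arm thicknesses ≈ 3.79 mm (horizontal) and 5.7 mm (vertical), extruded 21.7 mm in z. Slicing at Δz = 2.711 mm — 8 equal slices spanning the solid's height, so layer i sits at z = i·h/8 — gives 8 non-empty perimeters. Each is a 6-segment closed polygon; G0 lifts to the layer z and rapids to the start vertex, then G1 traces the edges.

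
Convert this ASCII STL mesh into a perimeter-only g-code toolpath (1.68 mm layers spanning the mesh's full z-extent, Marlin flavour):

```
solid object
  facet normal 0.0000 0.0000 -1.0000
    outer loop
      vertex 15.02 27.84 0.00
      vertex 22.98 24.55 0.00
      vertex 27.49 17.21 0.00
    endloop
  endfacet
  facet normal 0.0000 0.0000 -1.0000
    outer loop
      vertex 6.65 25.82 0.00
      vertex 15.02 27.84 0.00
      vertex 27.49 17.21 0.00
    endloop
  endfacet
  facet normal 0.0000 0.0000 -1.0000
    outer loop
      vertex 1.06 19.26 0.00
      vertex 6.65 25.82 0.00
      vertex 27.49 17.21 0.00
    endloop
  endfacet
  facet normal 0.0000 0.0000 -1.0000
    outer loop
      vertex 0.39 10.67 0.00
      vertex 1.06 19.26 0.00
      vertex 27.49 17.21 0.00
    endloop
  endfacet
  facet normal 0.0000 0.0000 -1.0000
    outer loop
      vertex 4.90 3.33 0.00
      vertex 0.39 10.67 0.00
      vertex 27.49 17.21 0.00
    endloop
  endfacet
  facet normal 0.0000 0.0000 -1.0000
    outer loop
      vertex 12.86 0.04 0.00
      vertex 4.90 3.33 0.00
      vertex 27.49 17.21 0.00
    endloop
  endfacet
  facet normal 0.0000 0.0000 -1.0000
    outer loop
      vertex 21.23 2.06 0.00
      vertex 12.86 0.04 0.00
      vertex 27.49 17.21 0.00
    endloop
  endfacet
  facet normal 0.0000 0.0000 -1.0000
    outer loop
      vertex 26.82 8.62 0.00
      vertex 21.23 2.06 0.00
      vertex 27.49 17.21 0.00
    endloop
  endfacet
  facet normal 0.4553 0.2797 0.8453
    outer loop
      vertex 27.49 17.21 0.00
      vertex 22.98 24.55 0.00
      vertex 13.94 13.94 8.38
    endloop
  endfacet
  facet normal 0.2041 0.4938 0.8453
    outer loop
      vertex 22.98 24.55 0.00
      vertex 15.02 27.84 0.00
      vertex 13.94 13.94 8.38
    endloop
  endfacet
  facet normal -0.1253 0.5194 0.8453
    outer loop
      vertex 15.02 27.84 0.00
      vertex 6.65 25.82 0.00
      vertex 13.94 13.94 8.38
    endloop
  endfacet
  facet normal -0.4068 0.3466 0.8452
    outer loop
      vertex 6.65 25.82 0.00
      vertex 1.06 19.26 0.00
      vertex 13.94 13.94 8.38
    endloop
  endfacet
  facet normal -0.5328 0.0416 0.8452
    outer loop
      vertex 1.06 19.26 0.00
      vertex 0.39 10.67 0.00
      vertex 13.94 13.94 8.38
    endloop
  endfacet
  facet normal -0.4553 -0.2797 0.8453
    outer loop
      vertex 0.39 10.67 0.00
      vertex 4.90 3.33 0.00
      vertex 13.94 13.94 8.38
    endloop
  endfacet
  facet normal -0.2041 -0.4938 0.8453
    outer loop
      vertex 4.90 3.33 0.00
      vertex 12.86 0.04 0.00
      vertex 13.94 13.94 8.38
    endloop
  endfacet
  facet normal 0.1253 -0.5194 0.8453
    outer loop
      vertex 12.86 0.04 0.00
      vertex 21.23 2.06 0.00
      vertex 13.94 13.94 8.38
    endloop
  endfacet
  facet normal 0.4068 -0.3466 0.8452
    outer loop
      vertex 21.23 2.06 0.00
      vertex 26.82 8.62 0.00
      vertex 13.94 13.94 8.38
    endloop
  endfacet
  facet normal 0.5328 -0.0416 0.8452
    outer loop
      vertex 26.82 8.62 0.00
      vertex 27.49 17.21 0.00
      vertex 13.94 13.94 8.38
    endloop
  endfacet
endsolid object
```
; perimeter-only toolpath
G21 ; units = mm
G90 ; absolute positioning
G28 ; home
; layer 1
G0 Z1.68
G0 X24.78 Y16.56
G1 X21.17 Y22.43
G1 X14.80 Y25.06
G1 X8.11 Y23.44
G1 X3.64 Y18.20
G1 X3.10 Y11.32
G1 X6.71 Y5.45
G1 X13.08 Y2.82
G1 X19.77 Y4.44
G1 X24.24 Y9.68
G1 X24.78 Y16.56
; layer 2
G0 Z3.35
G0 X22.07 Y15.90
G1 X19.36 Y20.31
G1 X14.59 Y22.28
G1 X9.57 Y21.07
G1 X6.21 Y17.13
G1 X5.81 Y11.98
G1 X8.52 Y7.57
G1 X13.29 Y5.60
G1 X18.31 Y6.81
G1 X21.67 Y10.75
G1 X22.07 Y15.90
; layer 3
G0 Z5.03
G0 X19.36 Y15.25
G1 X17.56 Y18.18
G1 X14.37 Y19.50
G1 X11.02 Y18.69
G1 X8.79 Y16.07
G1 X8.52 Y12.63
G1 X10.32 Y9.70
G1 X13.51 Y8.38
G1 X16.86 Y9.19
G1 X19.09 Y11.81
G1 X19.36 Y15.25
; layer 4
G0 Z6.70
G0 X16.65 Y14.59
G1 X15.75 Y16.06
G1 X14.16 Y16.72
G1 X12.48 Y16.32
G1 X11.36 Y15.00
G1 X11.23 Y13.29
G1 X12.13 Y11.82
G1 X13.72 Y11.16
G1 X15.40 Y11.56
G1 X16.52 Y12.88
G1 X16.65 Y14.59
M2 ; end

The solid is a regular 10-sided pyramid, base circumscribed radius ≈ 13.9 mm, apex at z ≈ 8.38 mm. Slicing at Δz = 1.68 mm — 5 equal slices spanning the solid's height, so layer i sits at z = i·h/5 — gives 4 non-empty perimeters. Each is a 10-segment closed polygon; G0 lifts to the layer z and rapids to the start vertex, then G1 traces the edges. The cross-section shrinks linearly with z (the slice at the apex is degenerate and omitted).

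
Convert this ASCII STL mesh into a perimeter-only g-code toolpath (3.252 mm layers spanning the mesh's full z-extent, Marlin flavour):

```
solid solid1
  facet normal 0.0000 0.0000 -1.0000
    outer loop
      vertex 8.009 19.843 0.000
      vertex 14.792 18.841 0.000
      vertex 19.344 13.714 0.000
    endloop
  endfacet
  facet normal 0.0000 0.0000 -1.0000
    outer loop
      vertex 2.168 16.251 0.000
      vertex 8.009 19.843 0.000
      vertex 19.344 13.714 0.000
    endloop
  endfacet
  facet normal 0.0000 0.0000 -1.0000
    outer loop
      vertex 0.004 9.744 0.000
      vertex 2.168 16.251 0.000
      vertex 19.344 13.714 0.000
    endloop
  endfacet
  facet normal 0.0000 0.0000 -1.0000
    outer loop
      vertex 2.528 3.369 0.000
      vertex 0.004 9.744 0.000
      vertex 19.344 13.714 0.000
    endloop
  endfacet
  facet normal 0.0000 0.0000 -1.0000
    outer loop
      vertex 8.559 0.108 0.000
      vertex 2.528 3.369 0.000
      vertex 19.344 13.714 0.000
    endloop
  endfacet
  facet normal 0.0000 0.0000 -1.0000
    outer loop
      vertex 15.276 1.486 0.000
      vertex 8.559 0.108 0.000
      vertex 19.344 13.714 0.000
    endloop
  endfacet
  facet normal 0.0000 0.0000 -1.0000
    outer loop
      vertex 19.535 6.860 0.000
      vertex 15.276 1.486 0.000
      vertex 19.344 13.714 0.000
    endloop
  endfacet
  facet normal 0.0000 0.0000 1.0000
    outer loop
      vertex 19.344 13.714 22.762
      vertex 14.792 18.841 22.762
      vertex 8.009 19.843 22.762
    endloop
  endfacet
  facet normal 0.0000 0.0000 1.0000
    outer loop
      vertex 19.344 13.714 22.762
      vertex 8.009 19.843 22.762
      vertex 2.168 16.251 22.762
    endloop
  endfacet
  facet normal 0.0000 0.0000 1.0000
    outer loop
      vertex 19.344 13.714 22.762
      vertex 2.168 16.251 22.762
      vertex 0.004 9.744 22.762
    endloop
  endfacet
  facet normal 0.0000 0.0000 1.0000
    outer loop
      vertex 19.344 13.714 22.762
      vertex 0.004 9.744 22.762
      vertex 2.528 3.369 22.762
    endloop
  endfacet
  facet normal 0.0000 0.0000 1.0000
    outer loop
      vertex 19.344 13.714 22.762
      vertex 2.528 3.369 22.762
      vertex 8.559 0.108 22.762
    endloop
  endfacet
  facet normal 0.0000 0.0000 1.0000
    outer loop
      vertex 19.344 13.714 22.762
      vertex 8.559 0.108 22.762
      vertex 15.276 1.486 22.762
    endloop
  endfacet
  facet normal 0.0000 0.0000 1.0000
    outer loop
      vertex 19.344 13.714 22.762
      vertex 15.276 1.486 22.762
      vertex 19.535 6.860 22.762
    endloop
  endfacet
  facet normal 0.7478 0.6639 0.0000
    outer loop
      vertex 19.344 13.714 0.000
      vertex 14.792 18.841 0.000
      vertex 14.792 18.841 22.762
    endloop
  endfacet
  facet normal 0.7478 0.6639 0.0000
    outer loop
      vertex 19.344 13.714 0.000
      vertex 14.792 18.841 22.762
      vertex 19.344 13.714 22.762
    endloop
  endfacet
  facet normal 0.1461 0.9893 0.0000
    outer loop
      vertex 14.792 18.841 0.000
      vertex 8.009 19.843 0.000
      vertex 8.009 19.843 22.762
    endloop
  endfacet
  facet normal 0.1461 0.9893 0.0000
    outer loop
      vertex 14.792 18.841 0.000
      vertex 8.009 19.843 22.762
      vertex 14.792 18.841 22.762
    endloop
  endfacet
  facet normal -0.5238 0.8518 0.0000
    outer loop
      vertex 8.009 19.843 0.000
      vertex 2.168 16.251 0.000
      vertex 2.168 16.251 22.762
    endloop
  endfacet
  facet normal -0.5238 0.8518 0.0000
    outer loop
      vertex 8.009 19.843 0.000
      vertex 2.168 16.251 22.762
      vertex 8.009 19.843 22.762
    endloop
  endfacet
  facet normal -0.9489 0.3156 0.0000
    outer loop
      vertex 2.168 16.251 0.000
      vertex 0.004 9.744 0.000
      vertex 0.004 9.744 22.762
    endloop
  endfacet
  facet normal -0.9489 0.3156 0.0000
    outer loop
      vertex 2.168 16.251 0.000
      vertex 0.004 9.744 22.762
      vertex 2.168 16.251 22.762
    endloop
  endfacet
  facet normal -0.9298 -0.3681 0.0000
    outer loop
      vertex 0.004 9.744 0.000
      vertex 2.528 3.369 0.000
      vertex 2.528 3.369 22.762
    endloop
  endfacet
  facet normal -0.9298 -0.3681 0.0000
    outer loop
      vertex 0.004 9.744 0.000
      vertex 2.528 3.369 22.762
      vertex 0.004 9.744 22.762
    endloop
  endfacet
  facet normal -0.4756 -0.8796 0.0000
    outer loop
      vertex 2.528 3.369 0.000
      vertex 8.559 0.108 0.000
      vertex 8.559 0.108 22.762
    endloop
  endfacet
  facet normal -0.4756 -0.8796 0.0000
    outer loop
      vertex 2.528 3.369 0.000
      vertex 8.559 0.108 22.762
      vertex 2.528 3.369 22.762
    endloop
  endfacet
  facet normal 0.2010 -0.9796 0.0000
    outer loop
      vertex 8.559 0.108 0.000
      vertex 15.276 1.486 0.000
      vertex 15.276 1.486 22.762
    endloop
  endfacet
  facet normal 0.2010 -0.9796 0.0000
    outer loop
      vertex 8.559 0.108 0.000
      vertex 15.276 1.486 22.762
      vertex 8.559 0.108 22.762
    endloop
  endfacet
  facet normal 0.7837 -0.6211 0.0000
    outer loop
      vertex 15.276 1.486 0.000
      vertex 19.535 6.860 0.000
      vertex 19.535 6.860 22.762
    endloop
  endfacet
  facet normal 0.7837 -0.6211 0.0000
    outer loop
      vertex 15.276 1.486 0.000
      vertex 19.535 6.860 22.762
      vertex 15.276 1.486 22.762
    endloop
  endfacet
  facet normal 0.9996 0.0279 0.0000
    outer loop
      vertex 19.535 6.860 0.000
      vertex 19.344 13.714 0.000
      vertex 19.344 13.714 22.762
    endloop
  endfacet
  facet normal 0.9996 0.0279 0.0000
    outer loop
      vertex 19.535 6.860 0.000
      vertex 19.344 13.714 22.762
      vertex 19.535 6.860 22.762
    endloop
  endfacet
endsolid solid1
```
; perimeter-only toolpath
G21 ; units = mm
G90 ; absolute positioning
G28 ; home
; layer 1
G0 Z3.252
G0 X19.344 Y13.714
G1 X14.792 Y18.841
G1 X8.009 Y19.843
G1 X2.168 Y16.251
G1 X0.004 Y9.744
G1 X2.528 Y3.369
G1 X8.559 Y0.108
G1 X15.276 Y1.486
G1 X19.535 Y6.860
G1 X19.344 Y13.714
; layer 2
G0 Z6.503
G0 X19.344 Y13.714
G1 X14.792 Y18.841
G1 X8.009 Y19.843
G1 X2.168 Y16.251
G1 X0.004 Y9.744
G1 X2.528 Y3.369
G1 X8.559 Y0.108
G1 X15.276 Y1.486
G1 X19.535 Y6.860
G1 X19.344 Y13.714
; layer 3
G0 Z9.755
G0 X19.344 Y13.714
G1 X14.792 Y18.841
G1 X8.009 Y19.843
G1 X2.168 Y16.251
G1 X0.004 Y9.744
G1 X2.528 Y3.369
G1 X8.559 Y0.108
G1 X15.276 Y1.486
G1 X19.535 Y6.860
G1 X19.344 Y13.714
; layer 4
G0 Z13.007
G0 X19.344 Y13.714
G1 X14.792 Y18.841
G1 X8.009 Y19.843
G1 X2.168 Y16.251
G1 X0.004 Y9.744
G1 X2.528 Y3.369
G1 X8.559 Y0.108
G1 X15.276 Y1.486
G1 X19.535 Y6.860
G1 X19.344 Y13.714
; layer 5
G0 Z16.259
G0 X19.344 Y13.714
G1 X14.792 Y18.841
G1 X8.009 Y19.843
G1 X2.168 Y16.251
G1 X0.004 Y9.744
G1 X2.528 Y3.369
G1 X8.559 Y0.108
G1 X15.276 Y1.486
G1 X19.535 Y6.860
G1 X19.344 Y13.714
; layer 6
G0 Z19.510
G0 X19.344 Y13.714
G1 X14.792 Y18.841
G1 X8.009 Y19.843
G1 X2.168 Y16.251
G1 X0.004 Y9.744
G1 X2.528 Y3.369
G1 X8.559 Y0.108
G1 X15.276 Y1.486
G1 X19.535 Y6.860
G1 X19.344 Y13.714
; layer 7
G0 Z22.762
G0 X19.344 Y13.714
G1 X14.792 Y18.841
G1 X8.009 Y19.843
G1 X2.168 Y16.251
G1 X0.004 Y9.744
G1 X2.528 Y3.369
G1 X8.559 Y0.108
G1 X15.276 Y1.486
G1 X19.535 Y6.860
G1 X19.344 Y13.714
M2 ; end

The solid is a regular 9-sided prism (a cylinder approximated with 9 flat sides), circumscribed radius ≈ 10 mm, height ≈ 22.8 mm. Slicing at Δz = 3.252 mm — 7 equal slices spanning the solid's height, so layer i sits at z = i·h/7 — gives 7 non-empty perimeters. Each is a 9-segment closed polygon; G0 lifts to the layer z and rapids to the start vertex, then G1 traces the edges.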